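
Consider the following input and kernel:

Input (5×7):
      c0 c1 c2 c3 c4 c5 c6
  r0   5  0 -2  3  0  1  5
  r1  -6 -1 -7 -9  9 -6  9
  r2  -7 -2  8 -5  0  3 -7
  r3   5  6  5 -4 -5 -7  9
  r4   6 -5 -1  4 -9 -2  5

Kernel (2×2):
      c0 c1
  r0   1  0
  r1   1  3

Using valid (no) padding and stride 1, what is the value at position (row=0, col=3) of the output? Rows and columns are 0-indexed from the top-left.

The receptive field on the input at this output position is [3 0 / -9 9]. Elementwise product with the kernel and sum: 3·1 + -9·1 + 9·3.

21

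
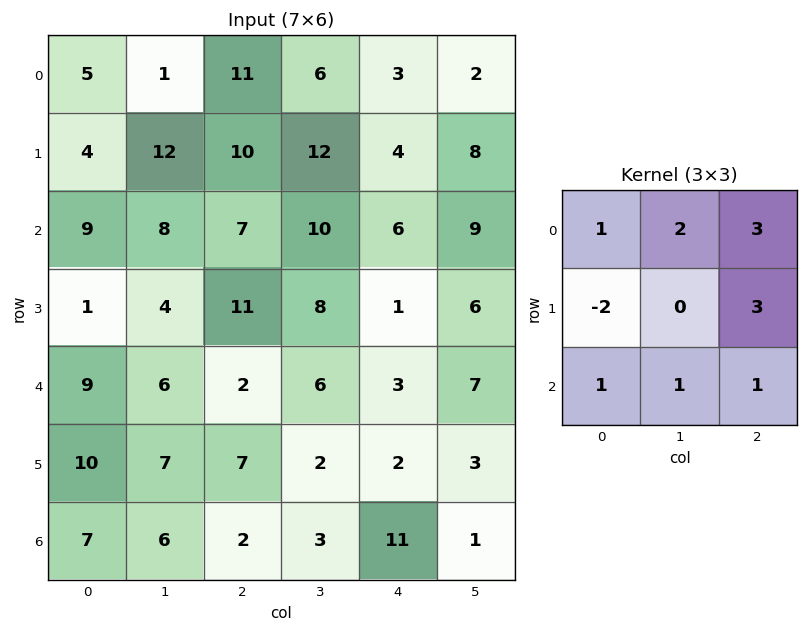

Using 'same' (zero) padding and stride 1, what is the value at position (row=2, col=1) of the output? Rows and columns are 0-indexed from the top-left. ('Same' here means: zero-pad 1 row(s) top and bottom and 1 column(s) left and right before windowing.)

The receptive field on the zero-padded input at this output position is [4 12 10 / 9 8 7 / 1 4 11]. Elementwise product with the kernel and sum: 4·1 + 12·2 + 10·3 + 9·-2 + 7·3 + 1·1 + 4·1 + 11·1.

77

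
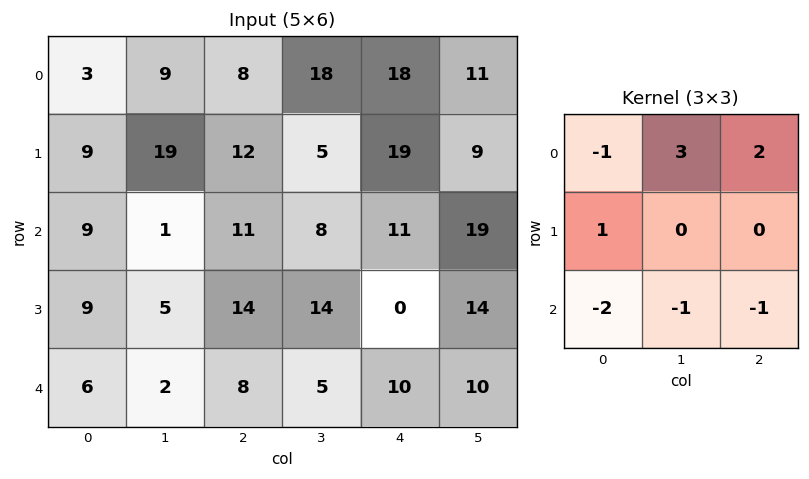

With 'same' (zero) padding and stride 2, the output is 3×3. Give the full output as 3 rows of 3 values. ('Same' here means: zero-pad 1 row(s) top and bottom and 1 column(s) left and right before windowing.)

-28 -46 -20
51 -10 36
37 67 19

Output[0,0]: The receptive field on the zero-padded input at this output position is [0 0 0 / 0 3 9 / 0 9 19]. Elementwise product with the kernel and sum: 0·-1 + 0·3 + 0·2 + 0·1 + 0·-2 + 9·-1 + 19·-1.
Output[0,1]: The receptive field on the zero-padded input at this output position is [0 0 0 / 9 8 18 / 19 12 5]. Elementwise product with the kernel and sum: 0·-1 + 0·3 + 0·2 + 9·1 + 19·-2 + 12·-1 + 5·-1.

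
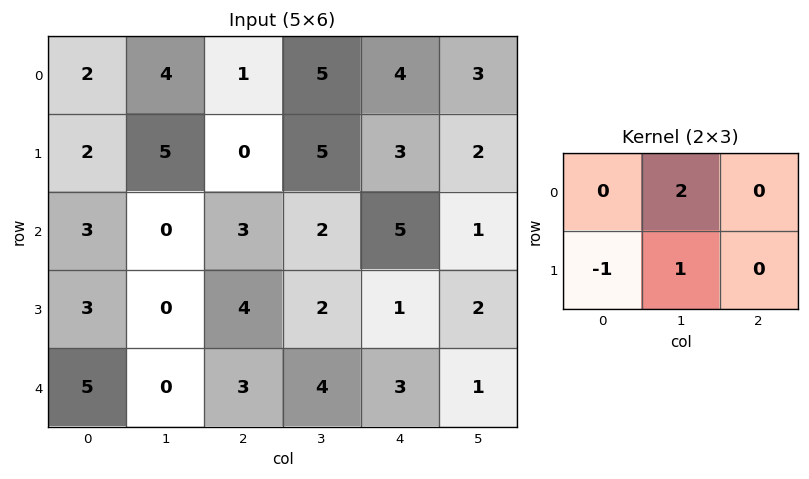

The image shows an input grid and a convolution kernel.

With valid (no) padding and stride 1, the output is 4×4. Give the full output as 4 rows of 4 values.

Output[0,0]: The receptive field on the input at this output position is [2 4 1 / 2 5 0]. Elementwise product with the kernel and sum: 4·2 + 2·-1 + 5·1.

11 -3 15 6
7 3 9 9
-3 10 2 9
-5 11 5 1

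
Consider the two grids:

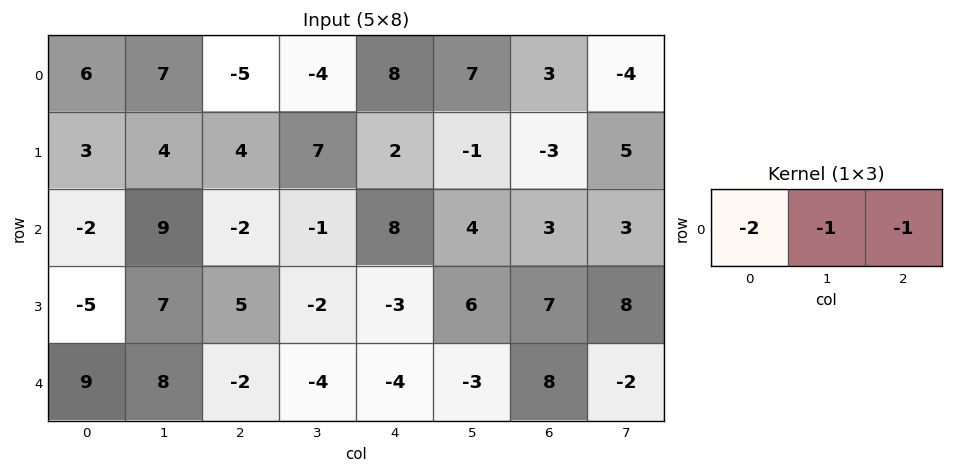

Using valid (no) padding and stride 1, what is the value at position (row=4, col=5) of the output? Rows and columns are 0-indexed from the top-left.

0

The receptive field on the input at this output position is [-3 8 -2]. Elementwise product with the kernel and sum: -3·-2 + 8·-1 + -2·-1.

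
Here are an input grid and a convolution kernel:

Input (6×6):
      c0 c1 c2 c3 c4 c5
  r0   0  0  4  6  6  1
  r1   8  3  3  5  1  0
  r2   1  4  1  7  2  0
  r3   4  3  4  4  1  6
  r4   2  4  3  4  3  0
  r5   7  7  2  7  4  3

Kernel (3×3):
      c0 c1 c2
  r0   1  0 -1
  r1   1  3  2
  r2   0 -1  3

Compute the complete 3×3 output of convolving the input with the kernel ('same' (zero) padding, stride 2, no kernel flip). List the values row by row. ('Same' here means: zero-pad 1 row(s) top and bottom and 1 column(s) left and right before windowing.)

Output[0,0]: The receptive field on the zero-padded input at this output position is [0 0 0 / 0 0 0 / 0 8 3]. Elementwise product with the kernel and sum: 0·1 + 0·-1 + 0·1 + 0·3 + 0·2 + 8·-1 + 3·3.
Output[0,1]: The receptive field on the zero-padded input at this output position is [0 0 0 / 0 4 6 / 3 3 5]. Elementwise product with the kernel and sum: 0·1 + 0·-1 + 0·1 + 4·3 + 6·2 + 3·-1 + 5·3.

1 36 25
13 27 35
25 39 16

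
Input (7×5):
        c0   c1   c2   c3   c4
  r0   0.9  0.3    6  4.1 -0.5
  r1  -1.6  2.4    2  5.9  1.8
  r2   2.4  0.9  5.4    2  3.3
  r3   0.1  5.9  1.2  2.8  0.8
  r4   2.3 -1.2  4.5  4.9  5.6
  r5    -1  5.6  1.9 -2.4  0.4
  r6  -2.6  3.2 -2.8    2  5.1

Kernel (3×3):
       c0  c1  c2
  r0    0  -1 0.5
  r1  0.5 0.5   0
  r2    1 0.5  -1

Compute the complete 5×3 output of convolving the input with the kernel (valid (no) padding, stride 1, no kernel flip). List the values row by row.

Output[0,0]: The receptive field on the input at this output position is [0.9 0.3 6 / -1.6 2.4 2 / 2.4 0.9 5.4]. Elementwise product with the kernel and sum: 0.3·-1 + 6·0.5 + -1.6·0.5 + 2.4·0.5 + 2.4·1 + 0.9·0.5 + 5.4·-1.
Output[0,1]: The receptive field on the input at this output position is [0.3 6 4.1 / 2.4 2 5.9 / 0.9 5.4 2]. Elementwise product with the kernel and sum: 6·-1 + 4.1·0.5 + 2.4·0.5 + 2·0.5 + 0.9·1 + 5.4·0.5 + 2·-1.

0.55 -0.15 2.7
2.1 7.8 0.5
2 -4.7 3
-4.85 10.8 2.6
7.55 1.5 -9.25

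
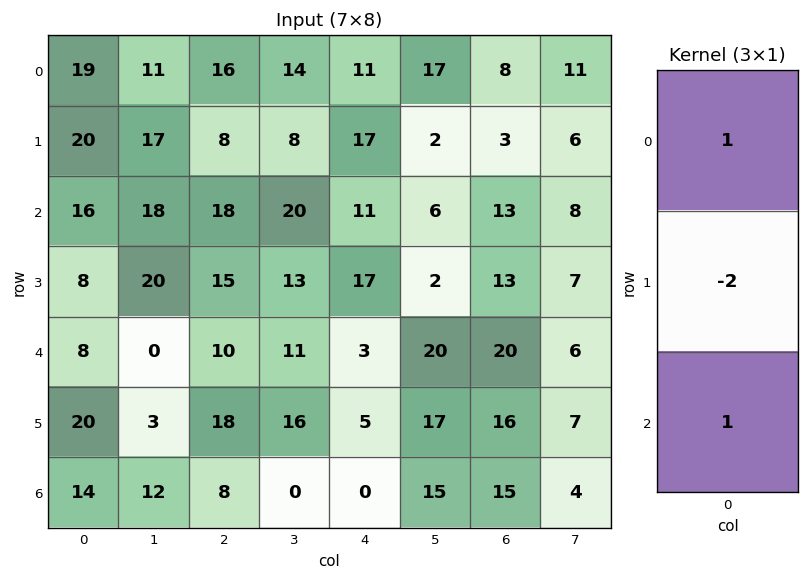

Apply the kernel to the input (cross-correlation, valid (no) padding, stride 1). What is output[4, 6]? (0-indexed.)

3

The receptive field on the input at this output position is [20 / 16 / 15]. Elementwise product with the kernel and sum: 20·1 + 16·-2 + 15·1.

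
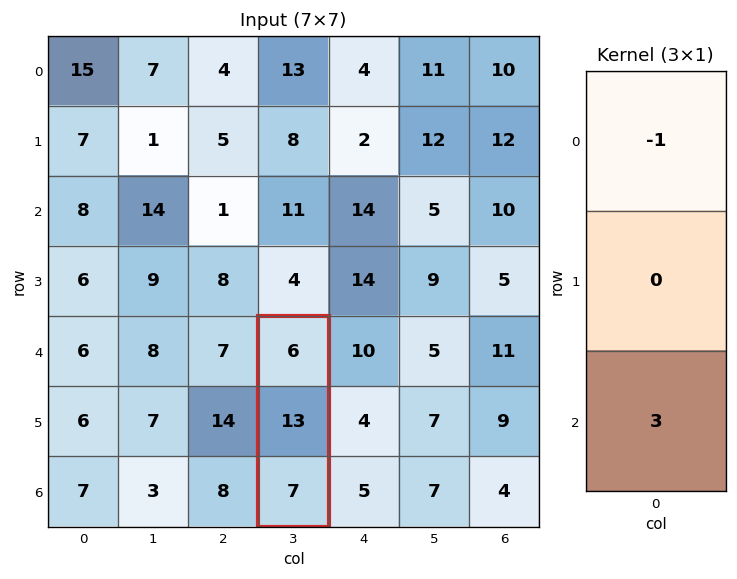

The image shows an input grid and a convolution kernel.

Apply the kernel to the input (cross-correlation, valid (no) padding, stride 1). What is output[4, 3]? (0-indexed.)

The receptive field on the input at this output position is [6 / 13 / 7]. Elementwise product with the kernel and sum: 6·-1 + 7·3.

15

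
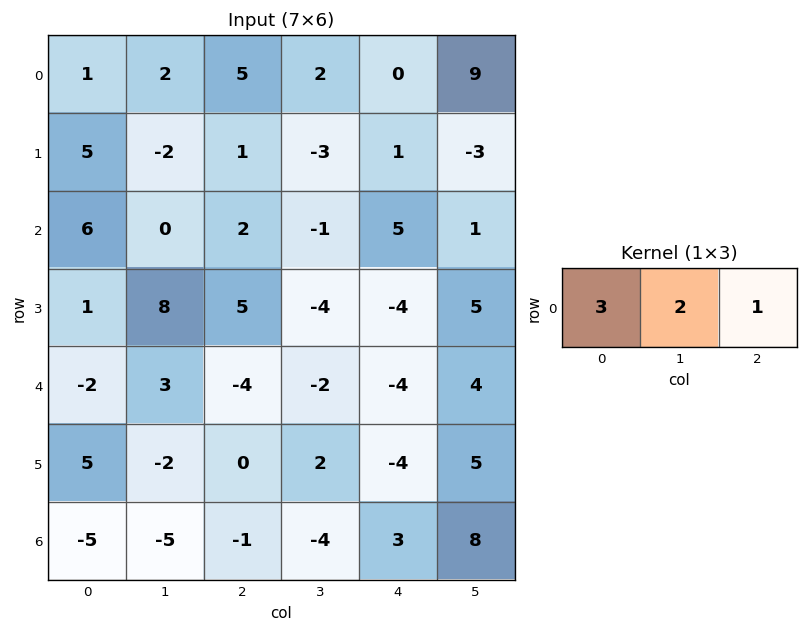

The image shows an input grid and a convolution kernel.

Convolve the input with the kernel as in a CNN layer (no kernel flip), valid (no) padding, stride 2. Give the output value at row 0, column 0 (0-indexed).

The receptive field on the input at this output position is [1 2 5]. Elementwise product with the kernel and sum: 1·3 + 2·2 + 5·1.

12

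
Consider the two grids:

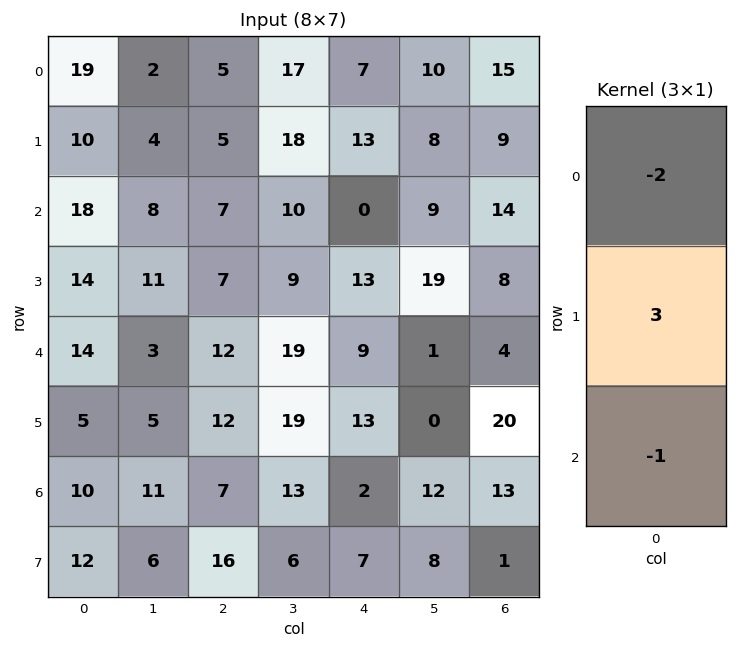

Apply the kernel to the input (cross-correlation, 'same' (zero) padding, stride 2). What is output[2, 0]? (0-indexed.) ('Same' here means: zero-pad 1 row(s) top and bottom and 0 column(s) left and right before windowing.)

9

The receptive field on the zero-padded input at this output position is [14 / 14 / 5]. Elementwise product with the kernel and sum: 14·-2 + 14·3 + 5·-1.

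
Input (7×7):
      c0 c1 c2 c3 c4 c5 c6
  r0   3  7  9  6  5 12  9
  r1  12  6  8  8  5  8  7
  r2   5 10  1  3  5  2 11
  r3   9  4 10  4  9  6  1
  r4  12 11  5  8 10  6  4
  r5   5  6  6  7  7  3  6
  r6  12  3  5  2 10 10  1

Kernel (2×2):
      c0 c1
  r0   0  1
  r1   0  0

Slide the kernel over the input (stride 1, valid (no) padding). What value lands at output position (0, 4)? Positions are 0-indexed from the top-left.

The receptive field on the input at this output position is [5 12 / 5 8]. Elementwise product with the kernel and sum: 12·1.

12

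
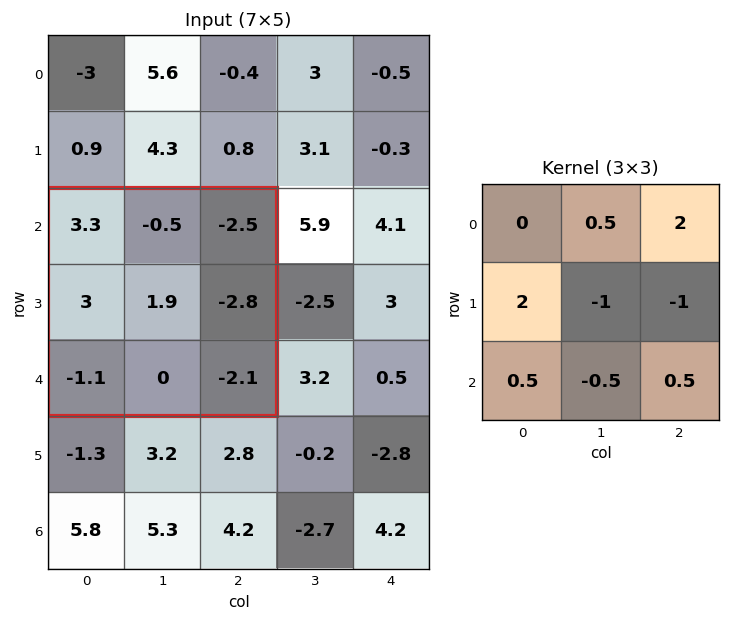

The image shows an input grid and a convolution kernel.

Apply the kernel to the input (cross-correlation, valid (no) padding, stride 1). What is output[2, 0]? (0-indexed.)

The receptive field on the input at this output position is [3.3 -0.5 -2.5 / 3 1.9 -2.8 / -1.1 0 -2.1]. Elementwise product with the kernel and sum: -0.5·0.5 + -2.5·2 + 3·2 + 1.9·-1 + -2.8·-1 + -1.1·0.5 + 0·-0.5 + -2.1·0.5.

0.05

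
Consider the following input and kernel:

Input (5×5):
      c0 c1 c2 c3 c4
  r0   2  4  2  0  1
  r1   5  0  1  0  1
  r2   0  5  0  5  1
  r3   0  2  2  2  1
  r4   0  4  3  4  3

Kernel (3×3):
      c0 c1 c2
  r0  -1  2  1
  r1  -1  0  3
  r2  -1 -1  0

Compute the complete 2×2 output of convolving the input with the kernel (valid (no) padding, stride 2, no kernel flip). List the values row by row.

Output[0,0]: The receptive field on the input at this output position is [2 4 2 / 5 0 1 / 0 5 0]. Elementwise product with the kernel and sum: 2·-1 + 4·2 + 2·1 + 5·-1 + 1·3 + 0·-1 + 5·-1.

1 -4
12 5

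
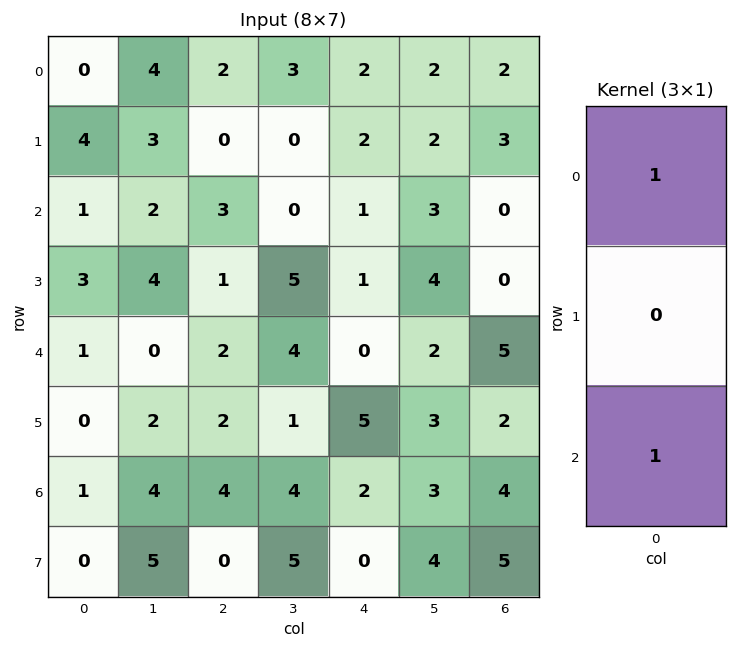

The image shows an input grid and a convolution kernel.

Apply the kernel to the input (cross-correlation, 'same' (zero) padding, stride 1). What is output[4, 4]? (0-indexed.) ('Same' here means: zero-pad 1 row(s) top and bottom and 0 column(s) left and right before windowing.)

6

The receptive field on the zero-padded input at this output position is [1 / 0 / 5]. Elementwise product with the kernel and sum: 1·1 + 5·1.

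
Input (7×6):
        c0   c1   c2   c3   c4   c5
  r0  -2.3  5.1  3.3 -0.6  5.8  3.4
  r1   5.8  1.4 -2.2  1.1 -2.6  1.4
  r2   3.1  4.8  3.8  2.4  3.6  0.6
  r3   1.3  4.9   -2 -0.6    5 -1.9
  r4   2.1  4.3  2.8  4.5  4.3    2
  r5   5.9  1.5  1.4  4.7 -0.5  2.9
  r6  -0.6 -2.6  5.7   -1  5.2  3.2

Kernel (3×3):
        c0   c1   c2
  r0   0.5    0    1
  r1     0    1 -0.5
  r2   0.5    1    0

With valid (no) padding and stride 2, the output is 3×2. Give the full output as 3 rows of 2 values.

11 14.15
16.6 8.3
1.75 12.5

Output[0,0]: The receptive field on the input at this output position is [-2.3 5.1 3.3 / 5.8 1.4 -2.2 / 3.1 4.8 3.8]. Elementwise product with the kernel and sum: -2.3·0.5 + 3.3·1 + 1.4·1 + -2.2·-0.5 + 3.1·0.5 + 4.8·1.
Output[0,1]: The receptive field on the input at this output position is [3.3 -0.6 5.8 / -2.2 1.1 -2.6 / 3.8 2.4 3.6]. Elementwise product with the kernel and sum: 3.3·0.5 + 5.8·1 + 1.1·1 + -2.6·-0.5 + 3.8·0.5 + 2.4·1.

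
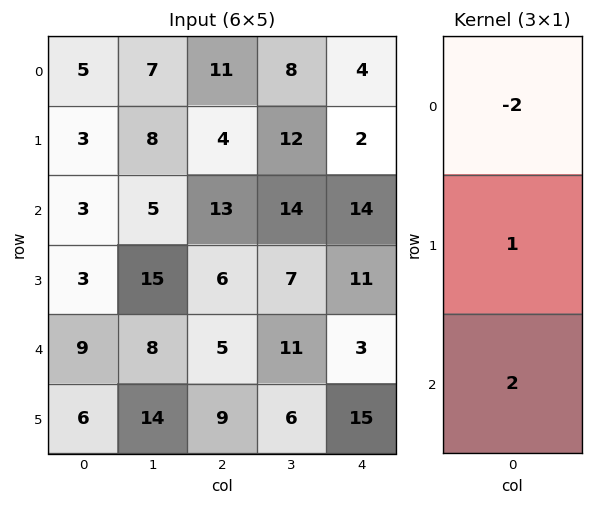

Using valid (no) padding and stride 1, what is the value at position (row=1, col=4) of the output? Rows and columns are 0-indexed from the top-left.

32

The receptive field on the input at this output position is [2 / 14 / 11]. Elementwise product with the kernel and sum: 2·-2 + 14·1 + 11·2.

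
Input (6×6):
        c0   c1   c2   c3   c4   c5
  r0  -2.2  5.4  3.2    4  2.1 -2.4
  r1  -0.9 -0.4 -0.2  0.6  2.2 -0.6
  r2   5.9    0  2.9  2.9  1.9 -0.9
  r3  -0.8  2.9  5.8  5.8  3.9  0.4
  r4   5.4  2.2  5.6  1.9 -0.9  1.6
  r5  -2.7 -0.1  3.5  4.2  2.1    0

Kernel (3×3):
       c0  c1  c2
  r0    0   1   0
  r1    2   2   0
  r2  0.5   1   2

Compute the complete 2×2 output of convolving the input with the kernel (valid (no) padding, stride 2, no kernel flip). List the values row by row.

Output[0,0]: The receptive field on the input at this output position is [-2.2 5.4 3.2 / -0.9 -0.4 -0.2 / 5.9 0 2.9]. Elementwise product with the kernel and sum: 5.4·1 + -0.9·2 + -0.4·2 + 5.9·0.5 + 0·1 + 2.9·2.

11.55 12.95
20.3 29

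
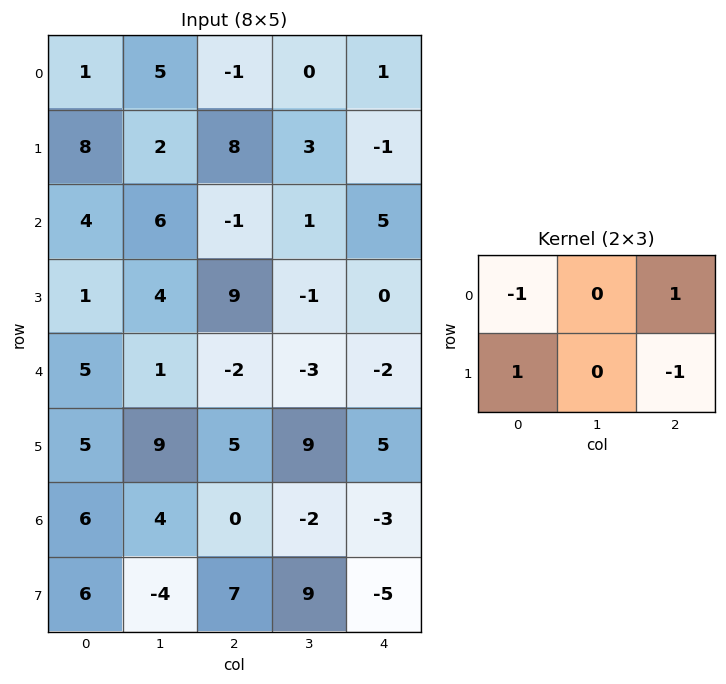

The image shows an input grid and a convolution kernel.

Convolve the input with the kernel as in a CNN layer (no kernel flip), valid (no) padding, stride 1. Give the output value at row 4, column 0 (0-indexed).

The receptive field on the input at this output position is [5 1 -2 / 5 9 5]. Elementwise product with the kernel and sum: 5·-1 + -2·1 + 5·1 + 5·-1.

-7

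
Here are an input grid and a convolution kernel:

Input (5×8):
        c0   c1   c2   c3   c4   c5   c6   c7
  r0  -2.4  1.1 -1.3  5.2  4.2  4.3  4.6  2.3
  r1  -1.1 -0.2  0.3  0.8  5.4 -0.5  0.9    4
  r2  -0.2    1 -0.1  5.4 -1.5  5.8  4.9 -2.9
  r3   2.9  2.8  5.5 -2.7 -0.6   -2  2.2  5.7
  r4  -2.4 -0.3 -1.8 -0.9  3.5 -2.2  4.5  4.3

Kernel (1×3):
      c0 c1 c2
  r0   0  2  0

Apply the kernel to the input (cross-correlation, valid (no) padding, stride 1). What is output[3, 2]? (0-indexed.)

-5.4

The receptive field on the input at this output position is [5.5 -2.7 -0.6]. Elementwise product with the kernel and sum: -2.7·2.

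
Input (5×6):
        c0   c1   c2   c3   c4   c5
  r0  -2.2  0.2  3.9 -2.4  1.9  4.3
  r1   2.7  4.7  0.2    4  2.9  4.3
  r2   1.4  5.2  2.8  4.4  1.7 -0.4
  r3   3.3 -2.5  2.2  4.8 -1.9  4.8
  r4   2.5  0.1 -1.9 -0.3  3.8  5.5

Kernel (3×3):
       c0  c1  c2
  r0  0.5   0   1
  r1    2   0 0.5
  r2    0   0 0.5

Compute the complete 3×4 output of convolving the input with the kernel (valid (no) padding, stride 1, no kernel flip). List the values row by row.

Output[0,0]: The receptive field on the input at this output position is [-2.2 0.2 3.9 / 2.7 4.7 0.2 / 1.4 5.2 2.8]. Elementwise product with the kernel and sum: -2.2·0.5 + 3.9·1 + 2.7·2 + 0.2·0.5 + 2.8·0.5.
Output[0,1]: The receptive field on the input at this output position is [0.2 3.9 -2.4 / 4.7 0.2 4 / 5.2 2.8 4.4]. Elementwise product with the kernel and sum: 0.2·0.5 + -2.4·1 + 4.7·2 + 4·0.5 + 4.4·0.5.

9.7 11.3 6.55 13.05
6.85 21.35 8.5 17.3
10.25 4.25 8.45 16.55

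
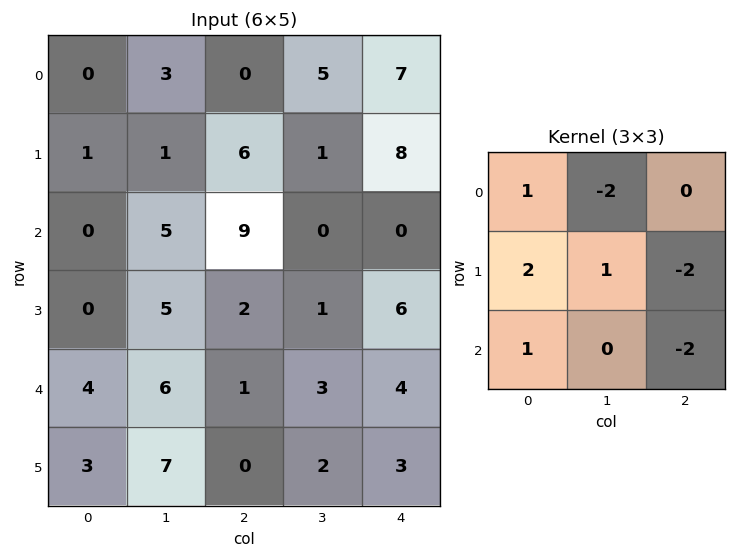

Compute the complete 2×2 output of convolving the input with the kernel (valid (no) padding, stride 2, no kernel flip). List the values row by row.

-33 -4
-7 -5

Output[0,0]: The receptive field on the input at this output position is [0 3 0 / 1 1 6 / 0 5 9]. Elementwise product with the kernel and sum: 0·1 + 3·-2 + 1·2 + 1·1 + 6·-2 + 0·1 + 9·-2.
Output[0,1]: The receptive field on the input at this output position is [0 5 7 / 6 1 8 / 9 0 0]. Elementwise product with the kernel and sum: 0·1 + 5·-2 + 6·2 + 1·1 + 8·-2 + 9·1 + 0·-2.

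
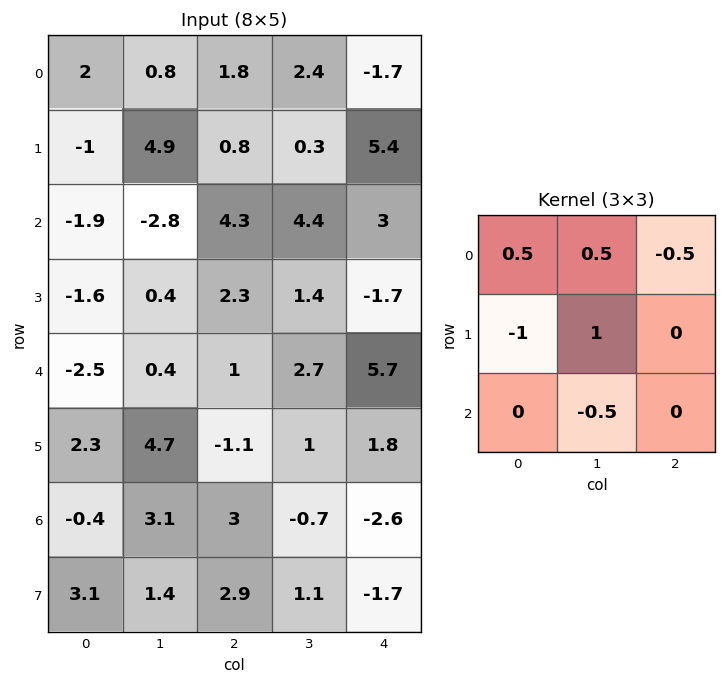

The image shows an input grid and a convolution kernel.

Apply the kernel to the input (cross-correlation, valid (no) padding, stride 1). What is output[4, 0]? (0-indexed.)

-0.7

The receptive field on the input at this output position is [-2.5 0.4 1 / 2.3 4.7 -1.1 / -0.4 3.1 3]. Elementwise product with the kernel and sum: -2.5·0.5 + 0.4·0.5 + 1·-0.5 + 2.3·-1 + 4.7·1 + 3.1·-0.5.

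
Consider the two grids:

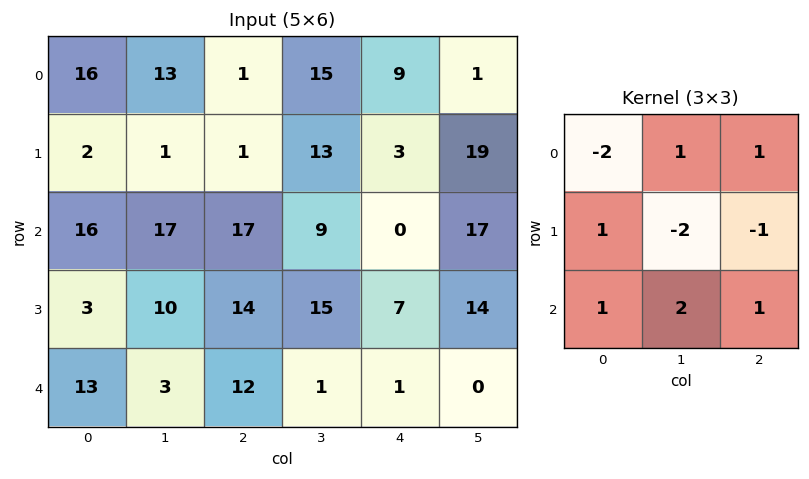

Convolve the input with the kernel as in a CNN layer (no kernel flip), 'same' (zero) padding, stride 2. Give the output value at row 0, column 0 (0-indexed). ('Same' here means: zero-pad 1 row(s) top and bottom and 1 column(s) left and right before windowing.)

The receptive field on the zero-padded input at this output position is [0 0 0 / 0 16 13 / 0 2 1]. Elementwise product with the kernel and sum: 0·-2 + 0·1 + 0·1 + 0·1 + 16·-2 + 13·-1 + 0·1 + 2·2 + 1·1.

-40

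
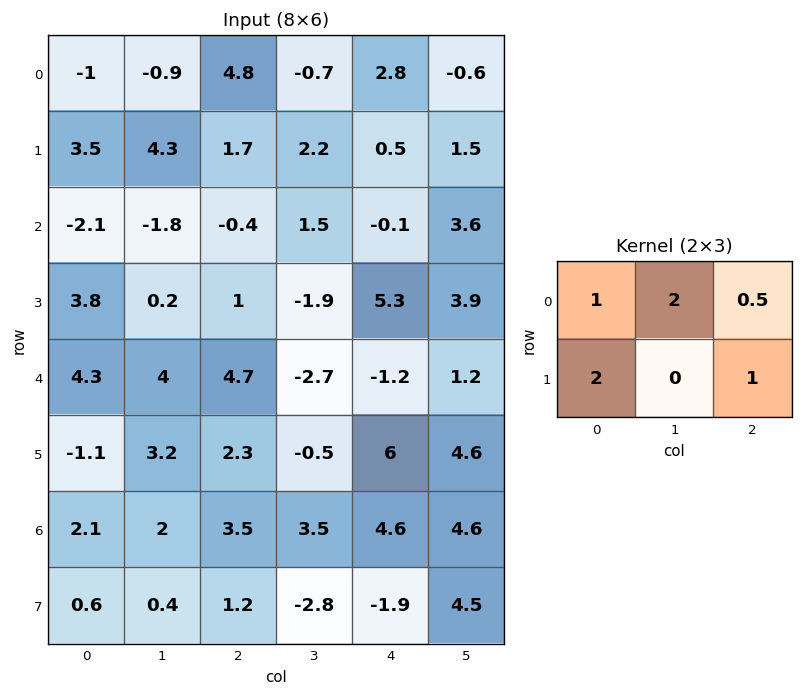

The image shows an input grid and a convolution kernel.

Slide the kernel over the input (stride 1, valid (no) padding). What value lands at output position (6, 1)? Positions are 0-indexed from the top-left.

8.75

The receptive field on the input at this output position is [2 3.5 3.5 / 0.4 1.2 -2.8]. Elementwise product with the kernel and sum: 2·1 + 3.5·2 + 3.5·0.5 + 0.4·2 + -2.8·1.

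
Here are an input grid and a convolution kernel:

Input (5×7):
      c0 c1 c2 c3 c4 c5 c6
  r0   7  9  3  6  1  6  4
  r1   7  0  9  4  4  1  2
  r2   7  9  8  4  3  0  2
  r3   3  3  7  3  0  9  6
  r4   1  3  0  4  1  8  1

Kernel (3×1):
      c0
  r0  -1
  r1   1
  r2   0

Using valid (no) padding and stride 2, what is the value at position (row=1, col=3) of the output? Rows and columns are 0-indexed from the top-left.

4

The receptive field on the input at this output position is [2 / 6 / 1]. Elementwise product with the kernel and sum: 2·-1 + 6·1.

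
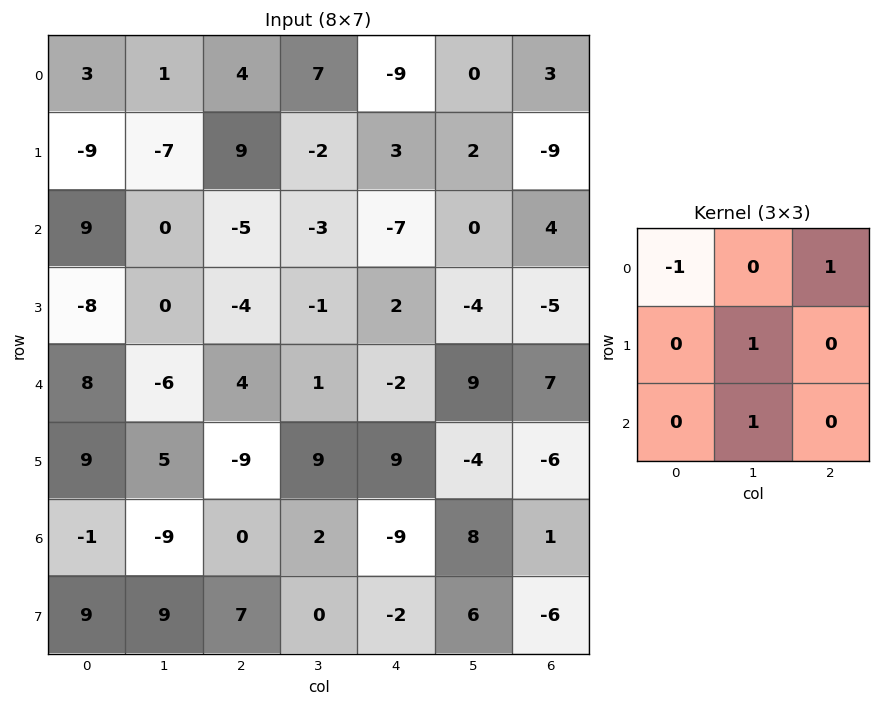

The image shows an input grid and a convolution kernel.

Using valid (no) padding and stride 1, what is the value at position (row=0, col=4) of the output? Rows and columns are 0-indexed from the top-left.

14

The receptive field on the input at this output position is [-9 0 3 / 3 2 -9 / -7 0 4]. Elementwise product with the kernel and sum: -9·-1 + 3·1 + 2·1 + 0·1.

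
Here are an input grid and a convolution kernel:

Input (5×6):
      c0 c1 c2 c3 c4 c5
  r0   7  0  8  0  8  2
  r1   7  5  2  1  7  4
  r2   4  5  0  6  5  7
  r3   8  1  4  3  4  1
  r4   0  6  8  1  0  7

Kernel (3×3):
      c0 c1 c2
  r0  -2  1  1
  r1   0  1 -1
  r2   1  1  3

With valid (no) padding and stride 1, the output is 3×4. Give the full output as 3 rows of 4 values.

Output[0,0]: The receptive field on the input at this output position is [7 0 8 / 7 5 2 / 4 5 0]. Elementwise product with the kernel and sum: 7·-2 + 0·1 + 8·1 + 5·1 + 2·-1 + 4·1 + 5·1 + 0·3.

6 32 7 45
19 1 24 17
24 14 19 25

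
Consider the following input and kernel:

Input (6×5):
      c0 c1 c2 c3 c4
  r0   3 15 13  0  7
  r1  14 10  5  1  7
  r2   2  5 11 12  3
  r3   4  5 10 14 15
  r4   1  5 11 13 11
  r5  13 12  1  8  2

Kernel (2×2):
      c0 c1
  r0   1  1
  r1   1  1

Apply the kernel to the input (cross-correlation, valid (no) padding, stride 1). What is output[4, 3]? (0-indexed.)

The receptive field on the input at this output position is [13 11 / 8 2]. Elementwise product with the kernel and sum: 13·1 + 11·1 + 8·1 + 2·1.

34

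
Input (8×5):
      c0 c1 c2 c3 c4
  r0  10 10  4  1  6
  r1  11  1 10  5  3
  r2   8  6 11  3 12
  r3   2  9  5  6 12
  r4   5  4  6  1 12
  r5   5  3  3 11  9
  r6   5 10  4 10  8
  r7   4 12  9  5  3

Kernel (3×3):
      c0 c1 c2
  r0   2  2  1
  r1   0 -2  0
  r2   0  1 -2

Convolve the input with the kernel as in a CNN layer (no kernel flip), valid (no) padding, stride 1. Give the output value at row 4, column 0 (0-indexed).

The receptive field on the input at this output position is [5 4 6 / 5 3 3 / 5 10 4]. Elementwise product with the kernel and sum: 5·2 + 4·2 + 6·1 + 3·-2 + 10·1 + 4·-2.

20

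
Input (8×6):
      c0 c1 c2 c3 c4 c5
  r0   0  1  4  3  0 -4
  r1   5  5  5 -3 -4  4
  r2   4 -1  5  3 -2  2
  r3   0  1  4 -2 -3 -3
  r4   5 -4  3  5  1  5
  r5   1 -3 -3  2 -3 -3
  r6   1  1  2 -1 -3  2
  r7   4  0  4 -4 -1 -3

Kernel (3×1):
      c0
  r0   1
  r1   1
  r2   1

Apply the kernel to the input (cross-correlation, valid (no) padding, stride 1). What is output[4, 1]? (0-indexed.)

The receptive field on the input at this output position is [-4 / -3 / 1]. Elementwise product with the kernel and sum: -4·1 + -3·1 + 1·1.

-6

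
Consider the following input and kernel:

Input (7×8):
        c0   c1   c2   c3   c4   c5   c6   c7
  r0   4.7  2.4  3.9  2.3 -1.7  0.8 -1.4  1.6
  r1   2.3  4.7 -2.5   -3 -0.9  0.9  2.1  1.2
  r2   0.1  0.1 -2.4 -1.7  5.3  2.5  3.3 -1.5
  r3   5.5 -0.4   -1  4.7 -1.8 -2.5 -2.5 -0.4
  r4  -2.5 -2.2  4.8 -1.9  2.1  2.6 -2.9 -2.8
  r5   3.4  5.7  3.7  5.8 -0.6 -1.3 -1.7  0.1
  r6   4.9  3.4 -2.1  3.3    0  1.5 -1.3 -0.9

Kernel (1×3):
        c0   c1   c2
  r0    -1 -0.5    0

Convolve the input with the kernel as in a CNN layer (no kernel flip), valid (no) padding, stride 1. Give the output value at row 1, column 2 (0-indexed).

4

The receptive field on the input at this output position is [-2.5 -3 -0.9]. Elementwise product with the kernel and sum: -2.5·-1 + -3·-0.5.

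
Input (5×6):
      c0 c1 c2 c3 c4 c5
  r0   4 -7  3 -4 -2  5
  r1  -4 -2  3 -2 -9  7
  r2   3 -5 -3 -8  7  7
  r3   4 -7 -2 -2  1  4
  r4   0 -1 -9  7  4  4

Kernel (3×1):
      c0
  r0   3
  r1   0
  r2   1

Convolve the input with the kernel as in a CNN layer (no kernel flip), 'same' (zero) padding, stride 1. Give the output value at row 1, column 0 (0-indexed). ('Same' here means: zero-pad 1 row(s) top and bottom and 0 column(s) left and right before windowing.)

15

The receptive field on the zero-padded input at this output position is [4 / -4 / 3]. Elementwise product with the kernel and sum: 4·3 + 3·1.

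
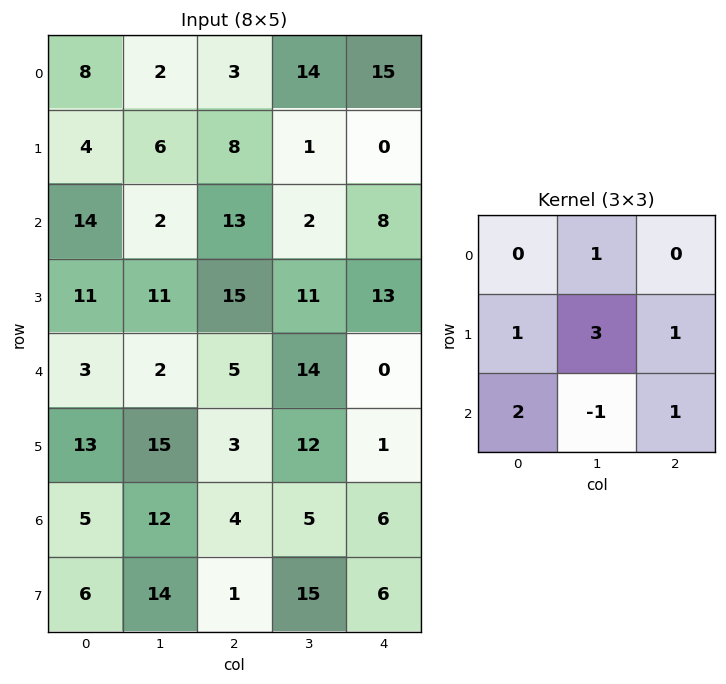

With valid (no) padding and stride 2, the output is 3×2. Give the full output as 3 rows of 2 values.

Output[0,0]: The receptive field on the input at this output position is [8 2 3 / 4 6 8 / 14 2 13]. Elementwise product with the kernel and sum: 2·1 + 4·1 + 6·3 + 8·1 + 14·2 + 2·-1 + 13·1.
Output[0,1]: The receptive field on the input at this output position is [3 14 15 / 8 1 0 / 13 2 8]. Elementwise product with the kernel and sum: 14·1 + 8·1 + 1·3 + 0·1 + 13·2 + 2·-1 + 8·1.

71 57
70 59
65 63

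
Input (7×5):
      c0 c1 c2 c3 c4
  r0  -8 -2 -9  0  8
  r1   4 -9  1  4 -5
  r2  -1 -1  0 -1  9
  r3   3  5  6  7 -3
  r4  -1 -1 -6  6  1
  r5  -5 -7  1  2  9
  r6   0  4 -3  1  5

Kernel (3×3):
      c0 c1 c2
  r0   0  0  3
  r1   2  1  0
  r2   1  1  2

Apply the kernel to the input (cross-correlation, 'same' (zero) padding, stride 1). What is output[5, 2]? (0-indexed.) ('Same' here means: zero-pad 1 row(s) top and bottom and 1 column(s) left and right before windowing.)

The receptive field on the zero-padded input at this output position is [-1 -6 6 / -7 1 2 / 4 -3 1]. Elementwise product with the kernel and sum: 6·3 + -7·2 + 1·1 + 4·1 + -3·1 + 1·2.

8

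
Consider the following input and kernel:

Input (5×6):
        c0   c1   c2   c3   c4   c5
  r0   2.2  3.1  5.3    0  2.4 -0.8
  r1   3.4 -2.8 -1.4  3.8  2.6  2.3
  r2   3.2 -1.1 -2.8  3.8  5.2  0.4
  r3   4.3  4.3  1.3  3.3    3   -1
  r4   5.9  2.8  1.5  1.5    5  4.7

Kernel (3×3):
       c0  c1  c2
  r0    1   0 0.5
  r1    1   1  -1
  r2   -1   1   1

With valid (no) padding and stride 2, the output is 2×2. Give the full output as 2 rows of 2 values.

Output[0,0]: The receptive field on the input at this output position is [2.2 3.1 5.3 / 3.4 -2.8 -1.4 / 3.2 -1.1 -2.8]. Elementwise product with the kernel and sum: 2.2·1 + 5.3·0.5 + 3.4·1 + -2.8·1 + -1.4·-1 + 3.2·-1 + -1.1·1 + -2.8·1.

-0.25 18.1
7.5 6.4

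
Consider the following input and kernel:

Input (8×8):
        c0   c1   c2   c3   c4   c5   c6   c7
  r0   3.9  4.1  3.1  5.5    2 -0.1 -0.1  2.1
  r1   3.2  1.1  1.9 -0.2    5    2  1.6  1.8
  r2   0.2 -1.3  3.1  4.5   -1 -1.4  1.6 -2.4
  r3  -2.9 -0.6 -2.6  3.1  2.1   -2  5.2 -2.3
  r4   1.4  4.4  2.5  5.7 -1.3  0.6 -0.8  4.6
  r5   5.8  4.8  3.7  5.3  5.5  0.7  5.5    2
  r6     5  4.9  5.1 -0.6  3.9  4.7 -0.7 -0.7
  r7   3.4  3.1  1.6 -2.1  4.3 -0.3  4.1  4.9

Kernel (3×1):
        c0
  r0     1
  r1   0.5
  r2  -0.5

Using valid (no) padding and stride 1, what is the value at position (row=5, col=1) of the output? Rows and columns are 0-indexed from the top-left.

5.7

The receptive field on the input at this output position is [4.8 / 4.9 / 3.1]. Elementwise product with the kernel and sum: 4.8·1 + 4.9·0.5 + 3.1·-0.5.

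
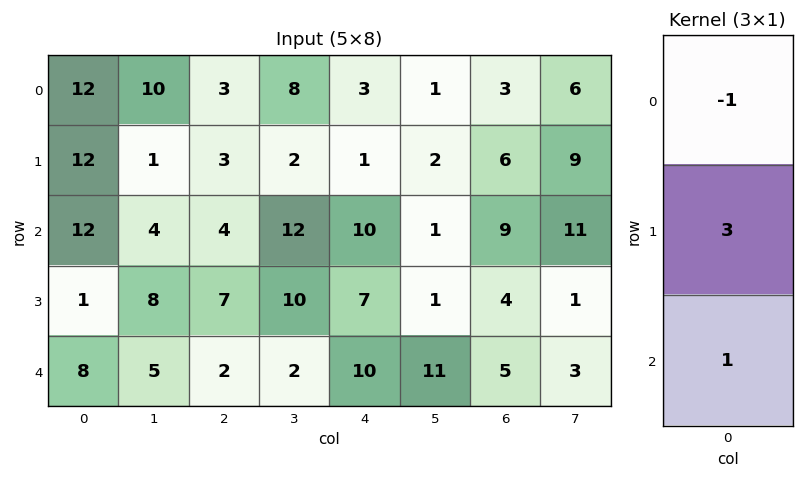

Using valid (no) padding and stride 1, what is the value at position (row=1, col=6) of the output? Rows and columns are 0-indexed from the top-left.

25

The receptive field on the input at this output position is [6 / 9 / 4]. Elementwise product with the kernel and sum: 6·-1 + 9·3 + 4·1.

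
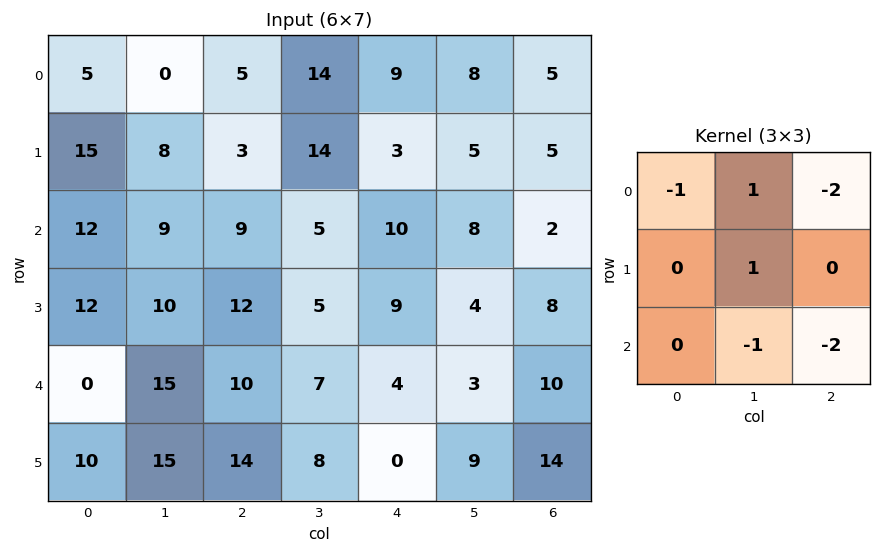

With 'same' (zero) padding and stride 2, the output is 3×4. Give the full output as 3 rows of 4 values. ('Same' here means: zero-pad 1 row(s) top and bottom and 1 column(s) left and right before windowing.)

Output[0,0]: The receptive field on the zero-padded input at this output position is [0 0 0 / 0 5 0 / 0 15 8]. Elementwise product with the kernel and sum: 0·-1 + 0·1 + 0·-2 + 5·1 + 15·-1 + 8·-2.
Output[0,1]: The receptive field on the zero-padded input at this output position is [0 0 0 / 0 5 14 / 8 3 14]. Elementwise product with the kernel and sum: 0·-1 + 0·1 + 0·-2 + 5·1 + 3·-1 + 14·-2.

-26 -26 -4 0
-21 -46 -28 -6
-48 -28 -18 0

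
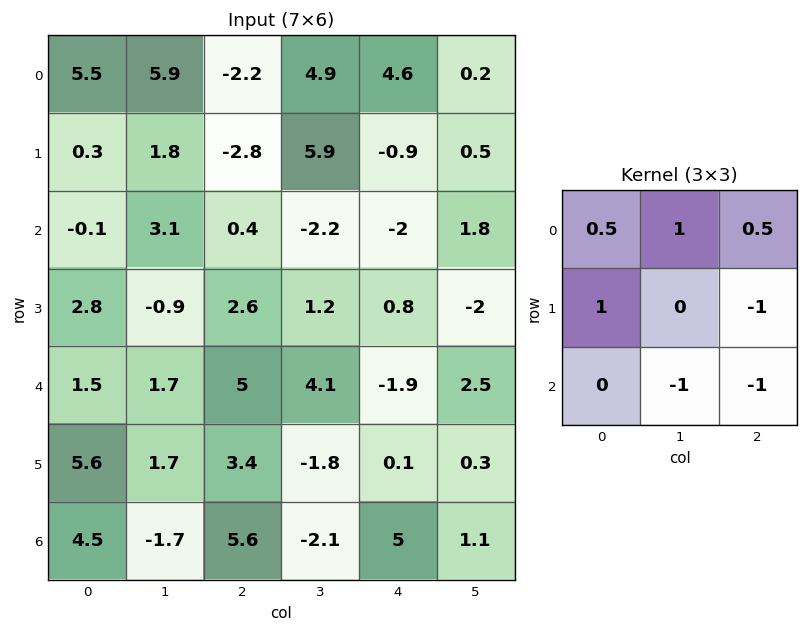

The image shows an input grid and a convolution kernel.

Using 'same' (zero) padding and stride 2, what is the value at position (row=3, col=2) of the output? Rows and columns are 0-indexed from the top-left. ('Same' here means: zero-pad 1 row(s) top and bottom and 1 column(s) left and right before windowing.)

The receptive field on the zero-padded input at this output position is [-1.8 0.1 0.3 / -2.1 5 1.1 / 0 0 0]. Elementwise product with the kernel and sum: -1.8·0.5 + 0.1·1 + 0.3·0.5 + -2.1·1 + 1.1·-1 + 0·-1 + 0·-1.

-3.85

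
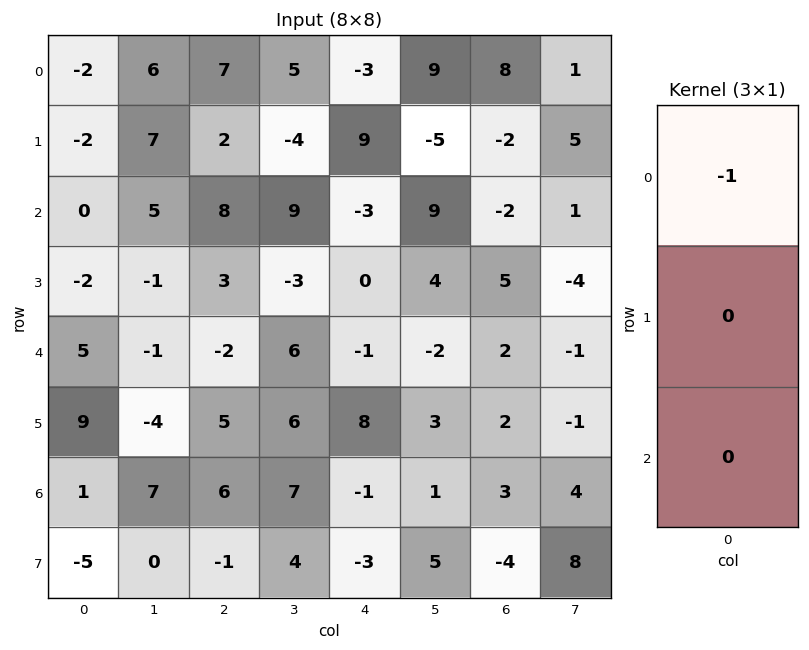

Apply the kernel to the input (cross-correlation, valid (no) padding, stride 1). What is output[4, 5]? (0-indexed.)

2

The receptive field on the input at this output position is [-2 / 3 / 1]. Elementwise product with the kernel and sum: -2·-1.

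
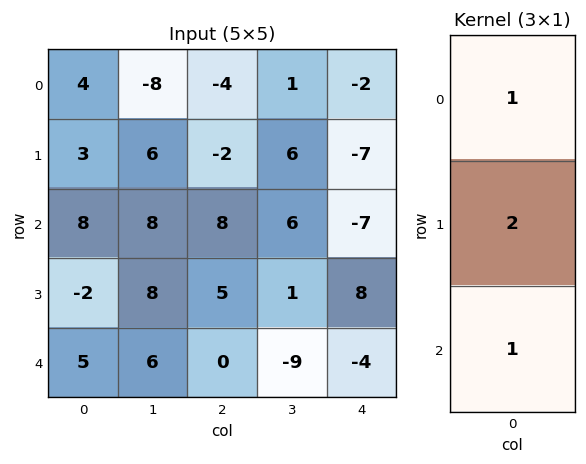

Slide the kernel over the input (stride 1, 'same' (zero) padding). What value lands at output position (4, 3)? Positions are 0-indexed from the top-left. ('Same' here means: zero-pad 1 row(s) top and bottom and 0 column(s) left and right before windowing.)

The receptive field on the zero-padded input at this output position is [1 / -9 / 0]. Elementwise product with the kernel and sum: 1·1 + -9·2 + 0·1.

-17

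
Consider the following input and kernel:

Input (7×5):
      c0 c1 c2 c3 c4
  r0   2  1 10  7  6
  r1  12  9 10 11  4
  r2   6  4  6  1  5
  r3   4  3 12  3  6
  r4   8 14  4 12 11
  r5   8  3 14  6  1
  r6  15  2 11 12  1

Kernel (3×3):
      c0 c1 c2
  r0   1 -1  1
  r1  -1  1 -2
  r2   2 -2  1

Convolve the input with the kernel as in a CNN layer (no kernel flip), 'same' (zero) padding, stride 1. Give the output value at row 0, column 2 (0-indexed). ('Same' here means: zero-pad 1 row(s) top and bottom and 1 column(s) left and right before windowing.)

The receptive field on the zero-padded input at this output position is [0 0 0 / 1 10 7 / 9 10 11]. Elementwise product with the kernel and sum: 0·1 + 0·-1 + 0·1 + 1·-1 + 10·1 + 7·-2 + 9·2 + 10·-2 + 11·1.

4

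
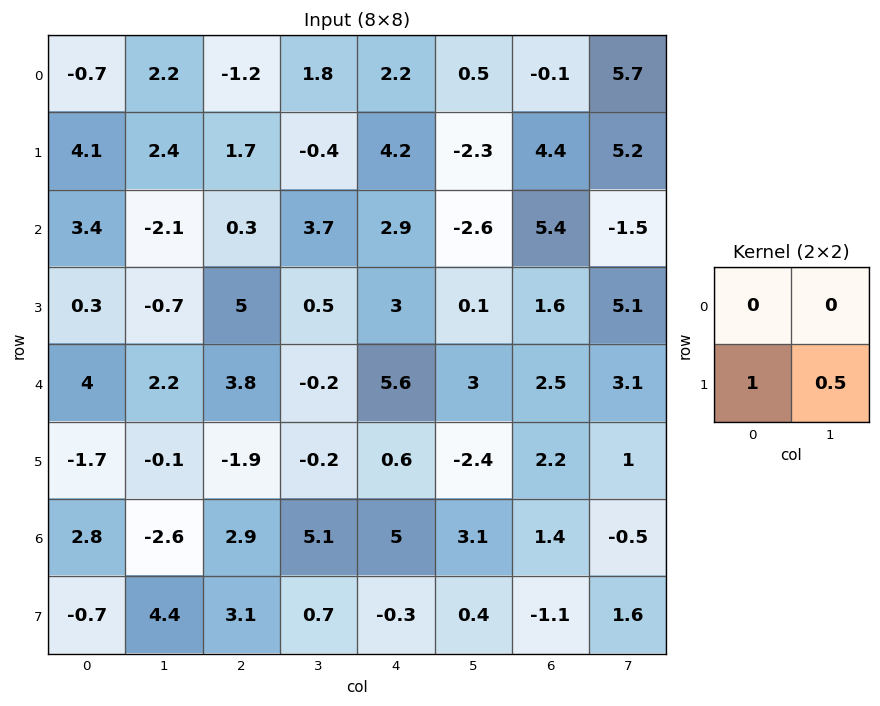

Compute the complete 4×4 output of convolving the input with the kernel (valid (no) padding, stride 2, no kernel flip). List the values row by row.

Output[0,0]: The receptive field on the input at this output position is [-0.7 2.2 / 4.1 2.4]. Elementwise product with the kernel and sum: 4.1·1 + 2.4·0.5.

5.3 1.5 3.05 7
-0.05 5.25 3.05 4.15
-1.75 -2 -0.6 2.7
1.5 3.45 -0.1 -0.3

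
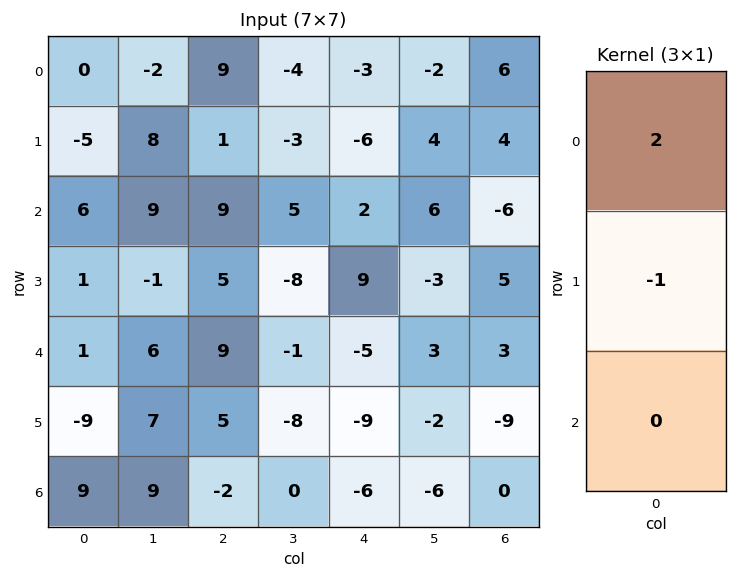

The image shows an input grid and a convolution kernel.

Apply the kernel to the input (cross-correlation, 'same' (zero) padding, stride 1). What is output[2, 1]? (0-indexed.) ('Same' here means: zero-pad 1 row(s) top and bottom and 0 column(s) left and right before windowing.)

7

The receptive field on the zero-padded input at this output position is [8 / 9 / -1]. Elementwise product with the kernel and sum: 8·2 + 9·-1.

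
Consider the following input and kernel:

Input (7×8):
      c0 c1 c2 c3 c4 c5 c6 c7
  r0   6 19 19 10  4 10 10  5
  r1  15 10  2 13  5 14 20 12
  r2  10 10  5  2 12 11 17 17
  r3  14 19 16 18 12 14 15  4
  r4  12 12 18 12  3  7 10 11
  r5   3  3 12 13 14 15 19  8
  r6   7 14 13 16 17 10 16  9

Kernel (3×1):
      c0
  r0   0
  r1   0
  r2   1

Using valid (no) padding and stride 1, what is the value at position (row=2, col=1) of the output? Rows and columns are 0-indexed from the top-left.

The receptive field on the input at this output position is [10 / 19 / 12]. Elementwise product with the kernel and sum: 12·1.

12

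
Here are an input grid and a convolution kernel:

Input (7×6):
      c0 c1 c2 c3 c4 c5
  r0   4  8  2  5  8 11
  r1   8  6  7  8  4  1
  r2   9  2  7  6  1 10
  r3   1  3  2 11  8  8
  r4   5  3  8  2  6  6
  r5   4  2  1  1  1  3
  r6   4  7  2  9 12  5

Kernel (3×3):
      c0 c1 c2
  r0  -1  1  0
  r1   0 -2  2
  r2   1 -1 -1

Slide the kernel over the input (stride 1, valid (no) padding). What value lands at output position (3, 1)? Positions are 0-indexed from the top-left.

-13

The receptive field on the input at this output position is [3 2 11 / 3 8 2 / 2 1 1]. Elementwise product with the kernel and sum: 3·-1 + 2·1 + 8·-2 + 2·2 + 2·1 + 1·-1 + 1·-1.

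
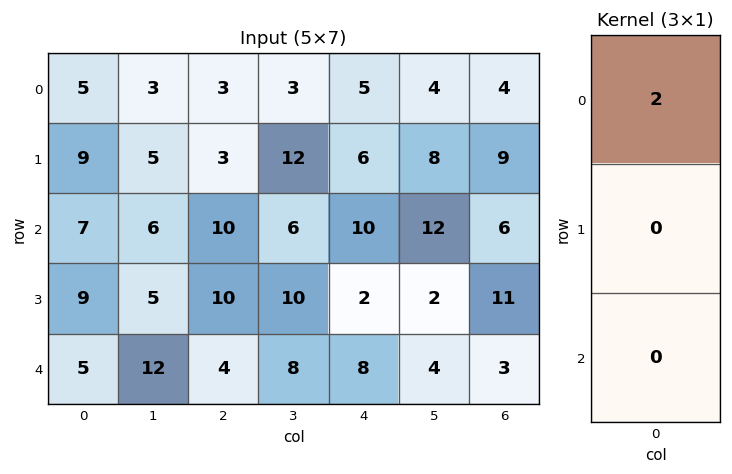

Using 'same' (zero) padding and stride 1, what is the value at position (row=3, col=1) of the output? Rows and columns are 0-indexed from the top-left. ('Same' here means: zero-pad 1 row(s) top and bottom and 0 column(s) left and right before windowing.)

12

The receptive field on the zero-padded input at this output position is [6 / 5 / 12]. Elementwise product with the kernel and sum: 6·2.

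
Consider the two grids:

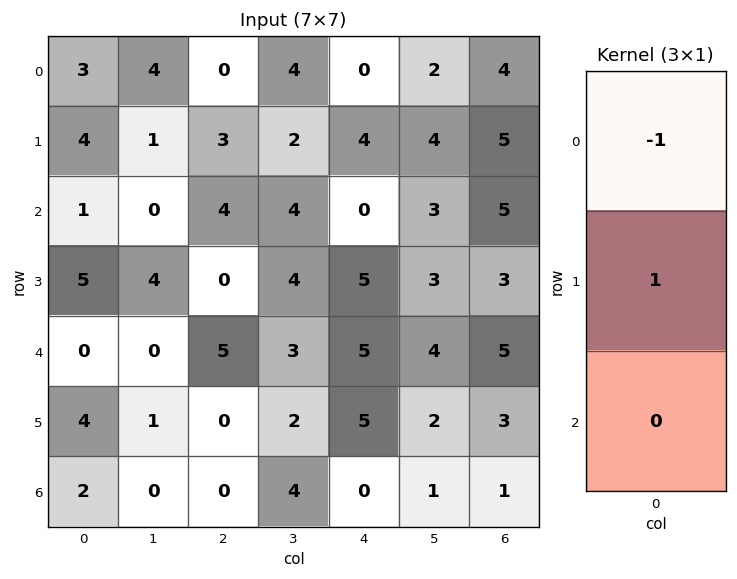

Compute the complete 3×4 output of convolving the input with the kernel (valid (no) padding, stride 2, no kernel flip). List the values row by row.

1 3 4 1
4 -4 5 -2
4 -5 0 -2

Output[0,0]: The receptive field on the input at this output position is [3 / 4 / 1]. Elementwise product with the kernel and sum: 3·-1 + 4·1.
Output[0,1]: The receptive field on the input at this output position is [0 / 3 / 4]. Elementwise product with the kernel and sum: 0·-1 + 3·1.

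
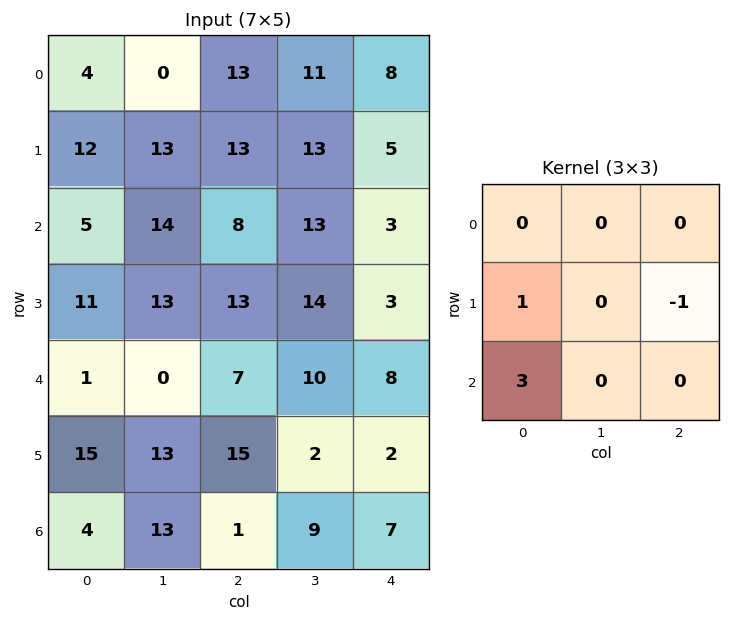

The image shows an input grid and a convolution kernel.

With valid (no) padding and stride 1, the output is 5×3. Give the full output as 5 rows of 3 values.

Output[0,0]: The receptive field on the input at this output position is [4 0 13 / 12 13 13 / 5 14 8]. Elementwise product with the kernel and sum: 12·1 + 13·-1 + 5·3.
Output[0,1]: The receptive field on the input at this output position is [0 13 11 / 13 13 13 / 14 8 13]. Elementwise product with the kernel and sum: 13·1 + 13·-1 + 14·3.

14 42 32
30 40 44
1 -1 31
39 29 44
12 50 16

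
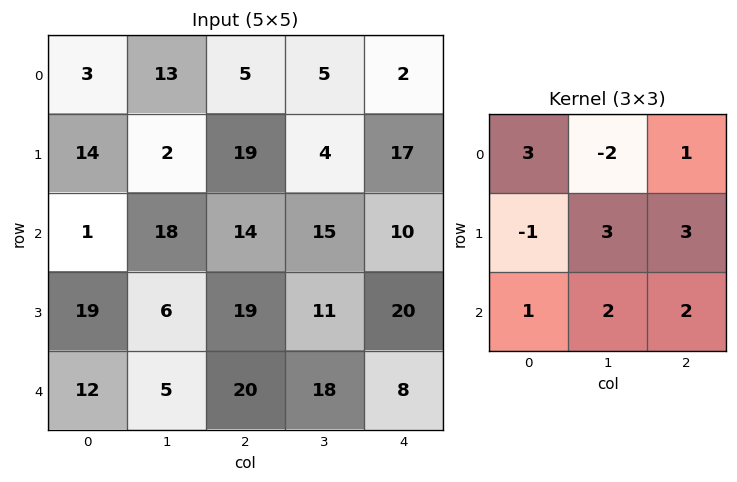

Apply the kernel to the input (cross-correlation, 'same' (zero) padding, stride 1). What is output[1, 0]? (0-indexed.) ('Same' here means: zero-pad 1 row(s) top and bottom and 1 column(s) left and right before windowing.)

The receptive field on the zero-padded input at this output position is [0 3 13 / 0 14 2 / 0 1 18]. Elementwise product with the kernel and sum: 0·3 + 3·-2 + 13·1 + 0·-1 + 14·3 + 2·3 + 0·1 + 1·2 + 18·2.

93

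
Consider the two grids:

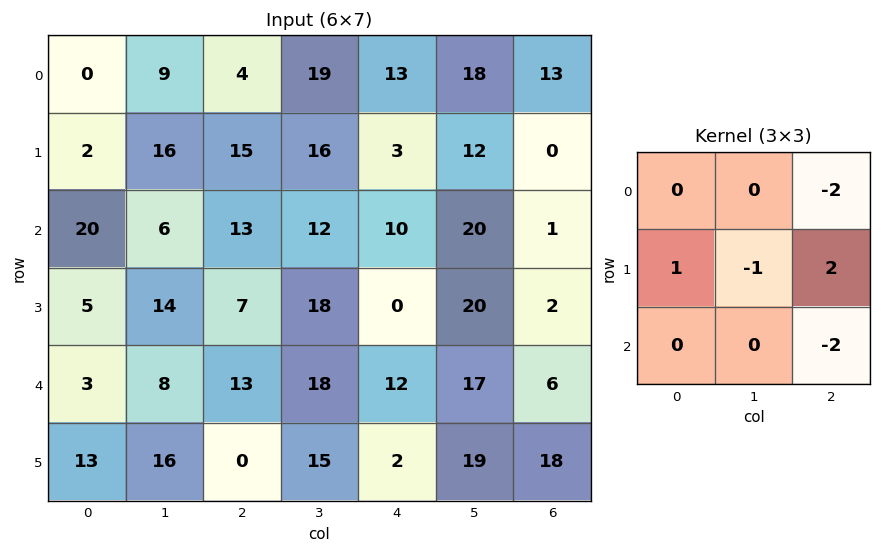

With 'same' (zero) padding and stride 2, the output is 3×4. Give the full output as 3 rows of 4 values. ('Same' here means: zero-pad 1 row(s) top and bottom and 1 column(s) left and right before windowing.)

-14 11 18 5
-68 -51 -22 19
-47 -35 -38 11

Output[0,0]: The receptive field on the zero-padded input at this output position is [0 0 0 / 0 0 9 / 0 2 16]. Elementwise product with the kernel and sum: 0·-2 + 0·1 + 0·-1 + 9·2 + 16·-2.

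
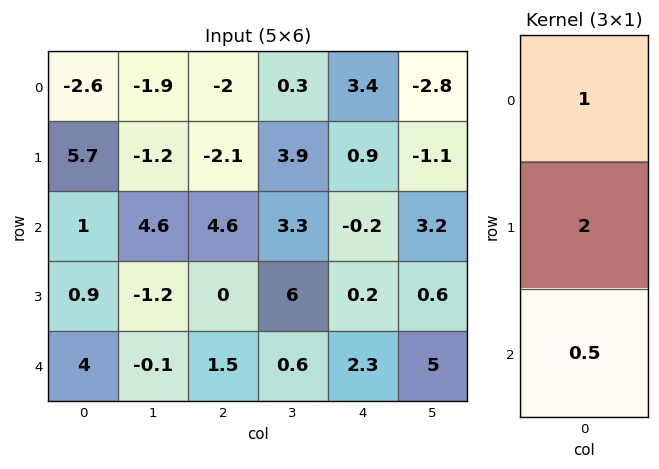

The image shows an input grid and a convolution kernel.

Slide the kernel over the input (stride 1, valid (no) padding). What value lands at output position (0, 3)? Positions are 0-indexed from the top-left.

The receptive field on the input at this output position is [0.3 / 3.9 / 3.3]. Elementwise product with the kernel and sum: 0.3·1 + 3.9·2 + 3.3·0.5.

9.75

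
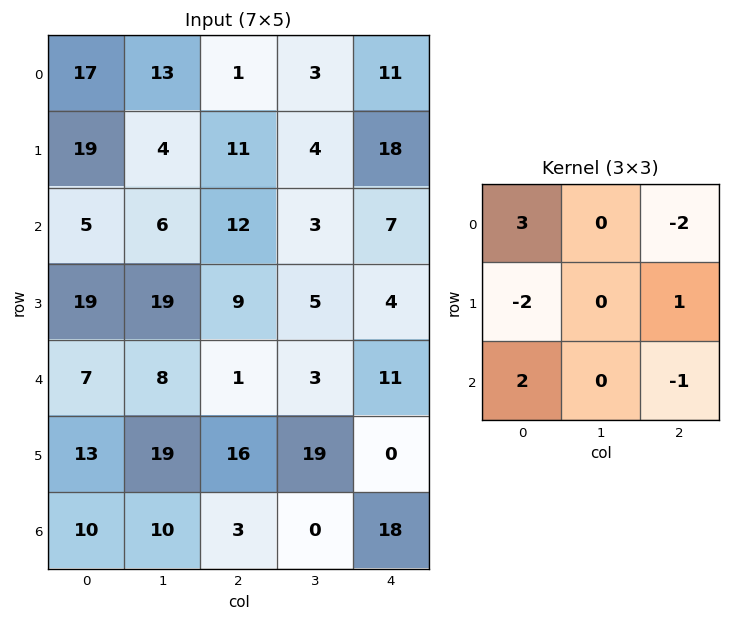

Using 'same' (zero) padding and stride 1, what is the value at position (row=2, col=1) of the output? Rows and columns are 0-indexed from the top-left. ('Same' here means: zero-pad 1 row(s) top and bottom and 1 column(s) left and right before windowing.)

The receptive field on the zero-padded input at this output position is [19 4 11 / 5 6 12 / 19 19 9]. Elementwise product with the kernel and sum: 19·3 + 11·-2 + 5·-2 + 12·1 + 19·2 + 9·-1.

66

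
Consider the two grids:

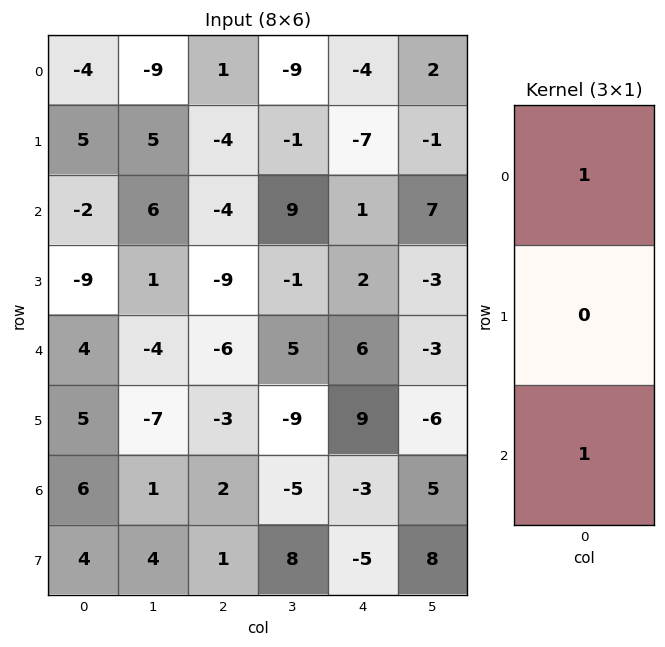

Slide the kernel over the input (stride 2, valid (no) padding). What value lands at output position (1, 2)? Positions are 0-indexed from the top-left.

7

The receptive field on the input at this output position is [1 / 2 / 6]. Elementwise product with the kernel and sum: 1·1 + 6·1.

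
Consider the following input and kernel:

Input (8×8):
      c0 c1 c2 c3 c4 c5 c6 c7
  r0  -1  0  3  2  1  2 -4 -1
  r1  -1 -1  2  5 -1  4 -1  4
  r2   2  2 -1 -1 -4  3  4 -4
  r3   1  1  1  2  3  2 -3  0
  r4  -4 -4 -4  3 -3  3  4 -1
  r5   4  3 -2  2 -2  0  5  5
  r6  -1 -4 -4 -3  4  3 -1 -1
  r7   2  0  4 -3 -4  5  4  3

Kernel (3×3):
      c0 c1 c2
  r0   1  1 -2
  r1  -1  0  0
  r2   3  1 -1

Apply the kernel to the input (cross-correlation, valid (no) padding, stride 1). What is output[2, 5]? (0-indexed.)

The receptive field on the input at this output position is [3 4 -4 / 2 -3 0 / 3 4 -1]. Elementwise product with the kernel and sum: 3·1 + 4·1 + -4·-2 + 2·-1 + 3·3 + 4·1 + -1·-1.

27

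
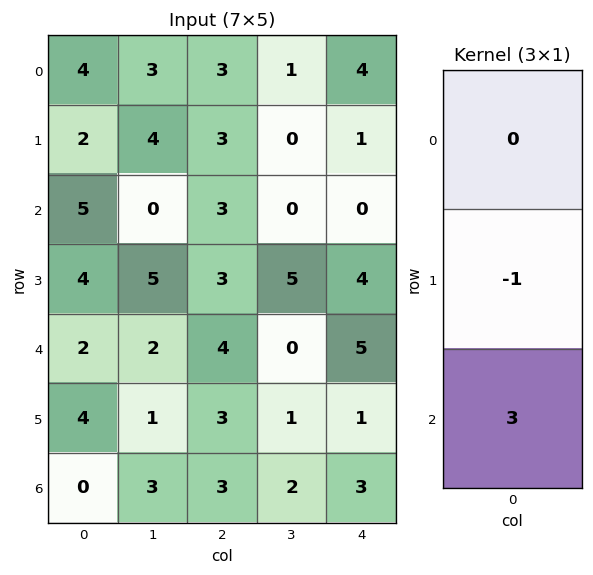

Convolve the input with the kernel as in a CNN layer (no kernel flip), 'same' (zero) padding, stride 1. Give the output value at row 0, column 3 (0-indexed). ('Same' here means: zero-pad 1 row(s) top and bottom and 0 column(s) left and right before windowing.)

-1

The receptive field on the zero-padded input at this output position is [0 / 1 / 0]. Elementwise product with the kernel and sum: 1·-1 + 0·3.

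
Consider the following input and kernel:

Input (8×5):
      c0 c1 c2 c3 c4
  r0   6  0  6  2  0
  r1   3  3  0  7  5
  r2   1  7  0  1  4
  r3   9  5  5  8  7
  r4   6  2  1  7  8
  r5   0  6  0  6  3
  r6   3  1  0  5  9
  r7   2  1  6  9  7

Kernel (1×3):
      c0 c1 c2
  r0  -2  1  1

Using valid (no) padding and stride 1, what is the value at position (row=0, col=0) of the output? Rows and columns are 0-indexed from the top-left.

The receptive field on the input at this output position is [6 0 6]. Elementwise product with the kernel and sum: 6·-2 + 0·1 + 6·1.

-6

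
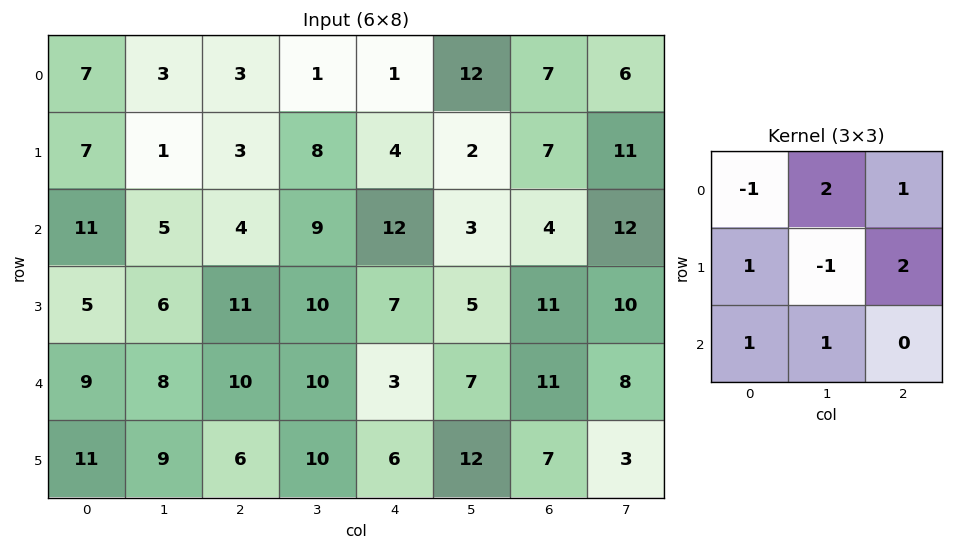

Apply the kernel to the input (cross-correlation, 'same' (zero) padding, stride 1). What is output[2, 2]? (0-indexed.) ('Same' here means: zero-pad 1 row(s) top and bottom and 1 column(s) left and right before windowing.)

49

The receptive field on the zero-padded input at this output position is [1 3 8 / 5 4 9 / 6 11 10]. Elementwise product with the kernel and sum: 1·-1 + 3·2 + 8·1 + 5·1 + 4·-1 + 9·2 + 6·1 + 11·1.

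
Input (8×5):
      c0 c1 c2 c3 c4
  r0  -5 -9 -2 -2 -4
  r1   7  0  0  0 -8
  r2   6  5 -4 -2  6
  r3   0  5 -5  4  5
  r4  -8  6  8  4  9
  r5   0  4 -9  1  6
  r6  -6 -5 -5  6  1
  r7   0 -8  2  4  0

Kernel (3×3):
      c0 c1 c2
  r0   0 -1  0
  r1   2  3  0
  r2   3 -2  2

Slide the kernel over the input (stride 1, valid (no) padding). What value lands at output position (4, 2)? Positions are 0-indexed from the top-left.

-44

The receptive field on the input at this output position is [8 4 9 / -9 1 6 / -5 6 1]. Elementwise product with the kernel and sum: 4·-1 + -9·2 + 1·3 + -5·3 + 6·-2 + 1·2.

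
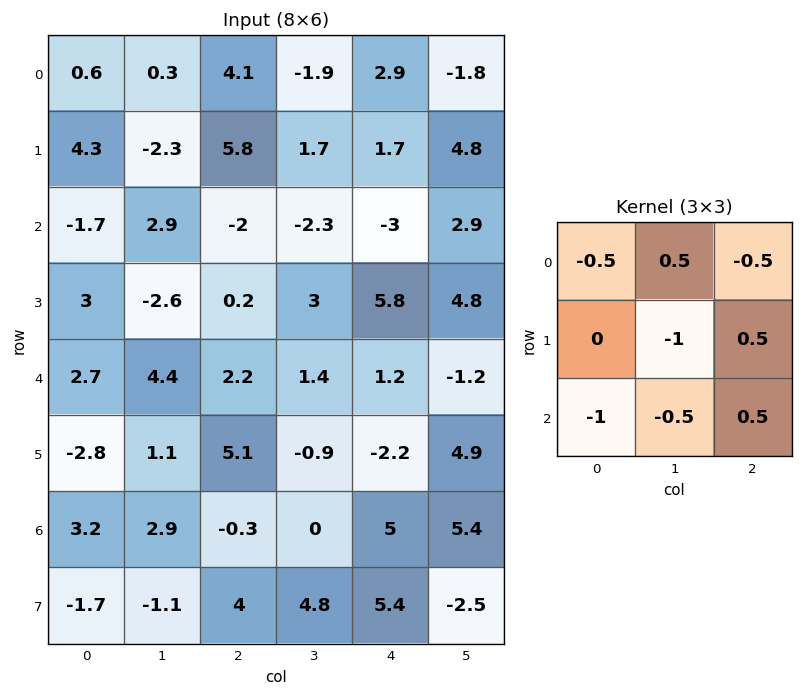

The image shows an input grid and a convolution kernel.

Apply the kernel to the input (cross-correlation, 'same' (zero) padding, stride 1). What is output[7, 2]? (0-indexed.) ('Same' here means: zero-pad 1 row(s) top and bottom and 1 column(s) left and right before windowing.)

The receptive field on the zero-padded input at this output position is [2.9 -0.3 0 / -1.1 4 4.8 / 0 0 0]. Elementwise product with the kernel and sum: 2.9·-0.5 + -0.3·0.5 + 0·-0.5 + 4·-1 + 4.8·0.5 + 0·-1 + 0·-0.5 + 0·0.5.

-3.2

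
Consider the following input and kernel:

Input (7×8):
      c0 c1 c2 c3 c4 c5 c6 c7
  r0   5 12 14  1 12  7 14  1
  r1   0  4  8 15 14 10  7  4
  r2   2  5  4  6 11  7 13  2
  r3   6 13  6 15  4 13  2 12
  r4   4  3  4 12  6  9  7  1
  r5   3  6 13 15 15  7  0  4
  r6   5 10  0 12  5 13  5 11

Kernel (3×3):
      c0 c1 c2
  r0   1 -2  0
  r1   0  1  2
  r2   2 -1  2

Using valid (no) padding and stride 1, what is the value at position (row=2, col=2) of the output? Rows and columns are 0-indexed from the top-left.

23

The receptive field on the input at this output position is [4 6 11 / 6 15 4 / 4 12 6]. Elementwise product with the kernel and sum: 4·1 + 6·-2 + 15·1 + 4·2 + 4·2 + 12·-1 + 6·2.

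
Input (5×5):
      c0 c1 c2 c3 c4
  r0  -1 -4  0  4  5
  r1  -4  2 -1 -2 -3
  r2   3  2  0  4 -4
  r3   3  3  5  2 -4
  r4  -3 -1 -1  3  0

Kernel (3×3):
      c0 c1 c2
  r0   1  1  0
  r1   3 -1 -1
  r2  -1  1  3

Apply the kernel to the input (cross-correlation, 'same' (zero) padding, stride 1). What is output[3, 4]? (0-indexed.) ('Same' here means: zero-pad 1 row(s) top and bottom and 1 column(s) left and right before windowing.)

The receptive field on the zero-padded input at this output position is [4 -4 0 / 2 -4 0 / 3 0 0]. Elementwise product with the kernel and sum: 4·1 + -4·1 + 2·3 + -4·-1 + 0·-1 + 3·-1 + 0·1 + 0·3.

7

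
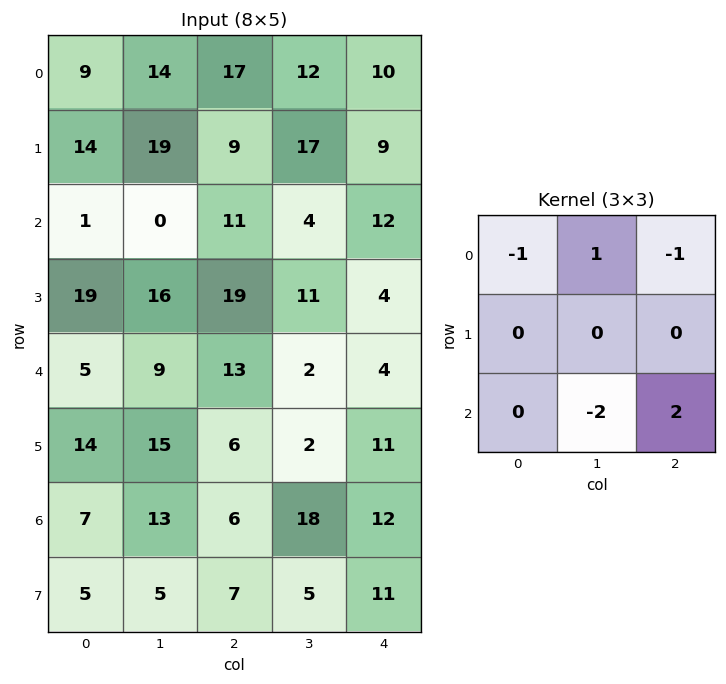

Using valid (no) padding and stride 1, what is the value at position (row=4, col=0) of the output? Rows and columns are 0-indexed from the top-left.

-23

The receptive field on the input at this output position is [5 9 13 / 14 15 6 / 7 13 6]. Elementwise product with the kernel and sum: 5·-1 + 9·1 + 13·-1 + 13·-2 + 6·2.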